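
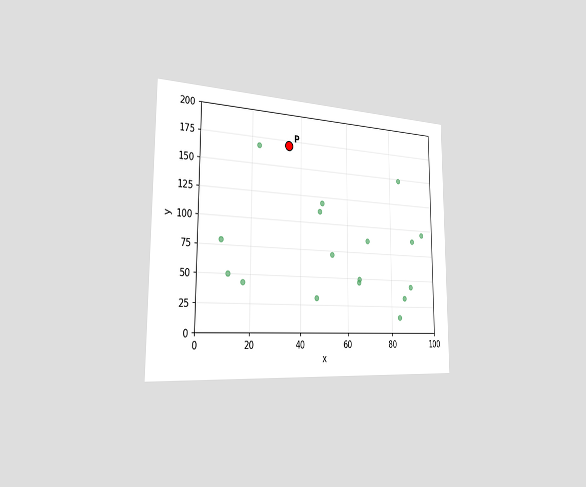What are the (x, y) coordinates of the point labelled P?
(35, 170)

The chart is viewed slightly from the left. Following the gridlines from P to each axis, P sits at (35, 170).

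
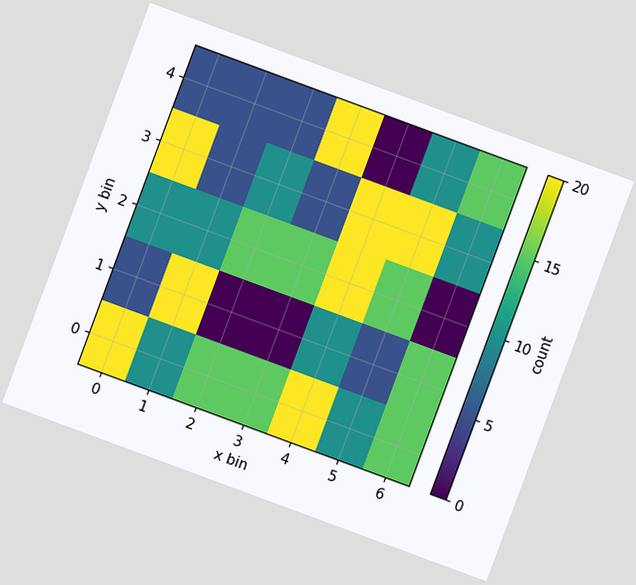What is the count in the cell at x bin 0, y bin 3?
20

The chart is tilted about 20° clockwise. Matching the cell (0, 3) against the colorbar gives 20.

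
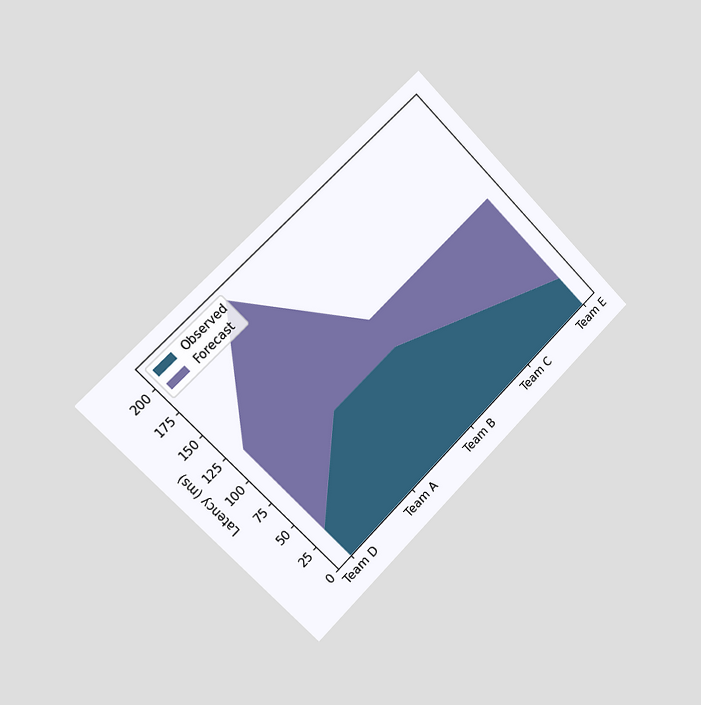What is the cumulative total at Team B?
The chart is tilted about 45° counter-clockwise and viewed slightly from the left. The stacked total at Team B reaches 120ms.

120ms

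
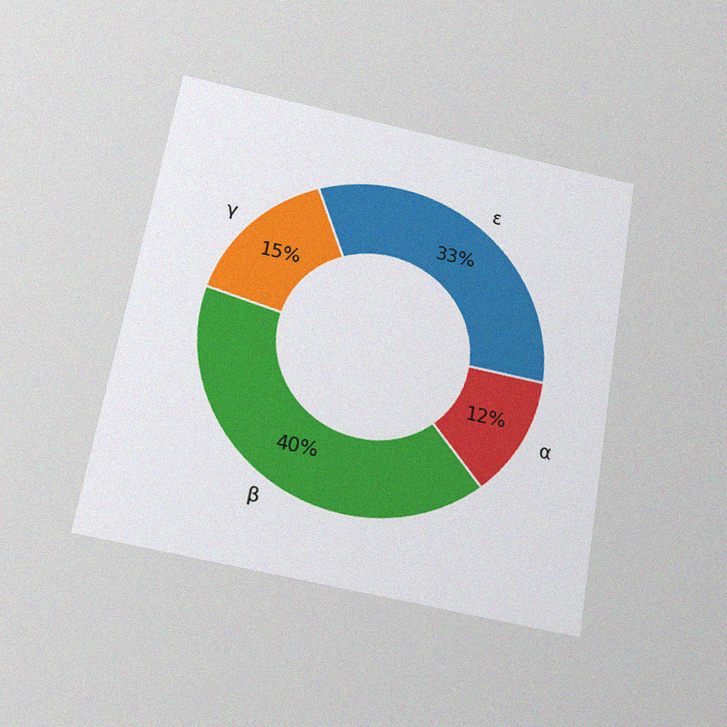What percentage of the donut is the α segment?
12%

The chart is tilted about 10° clockwise and viewed slightly from below, with some photo noise. The α segment takes up 12% of the ring.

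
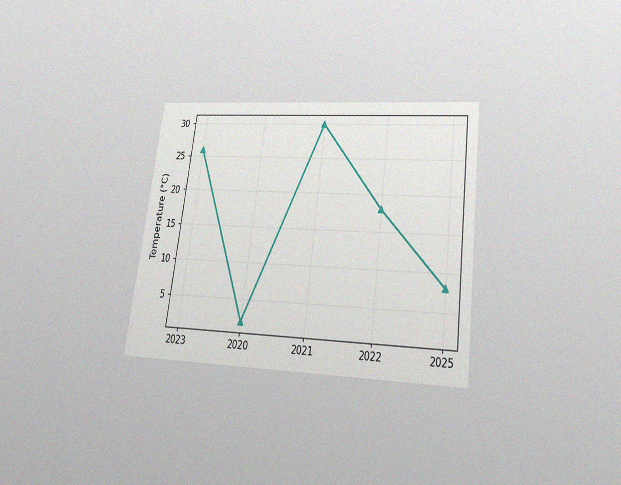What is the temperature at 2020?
The chart is tilted about 8° clockwise and viewed slightly from below, with some photo noise. At 2020, the line is at 2°C.

2°C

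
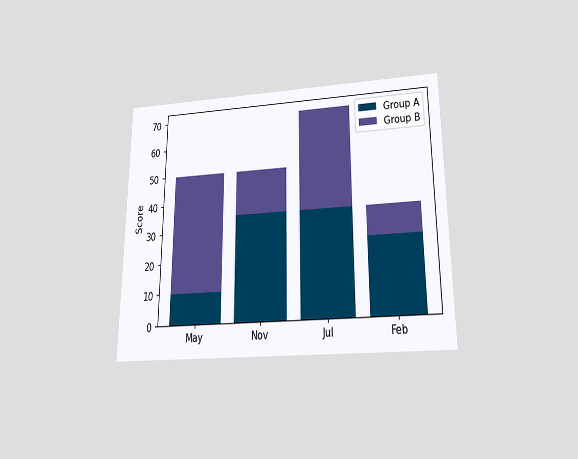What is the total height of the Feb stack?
35

The chart is viewed slightly from below. The Feb stack's top reaches 35 on the y-axis.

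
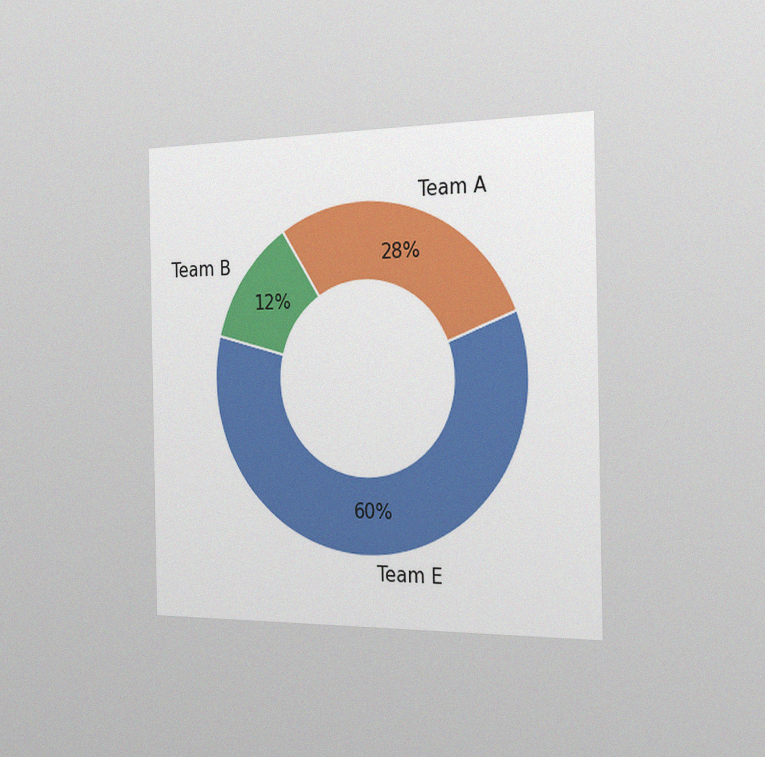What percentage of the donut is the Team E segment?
The chart is viewed slightly from the right, with some photo noise. The Team E segment takes up 60% of the ring.

60%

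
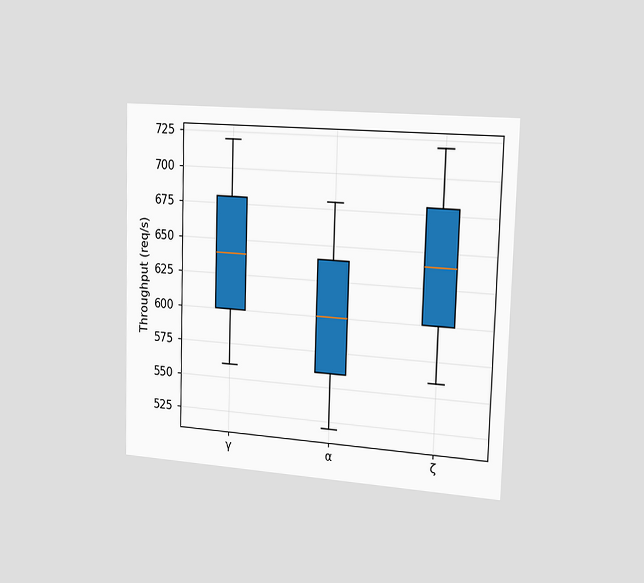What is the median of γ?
640req/s

The chart is viewed slightly from the right. The median line in the γ box sits at 640req/s.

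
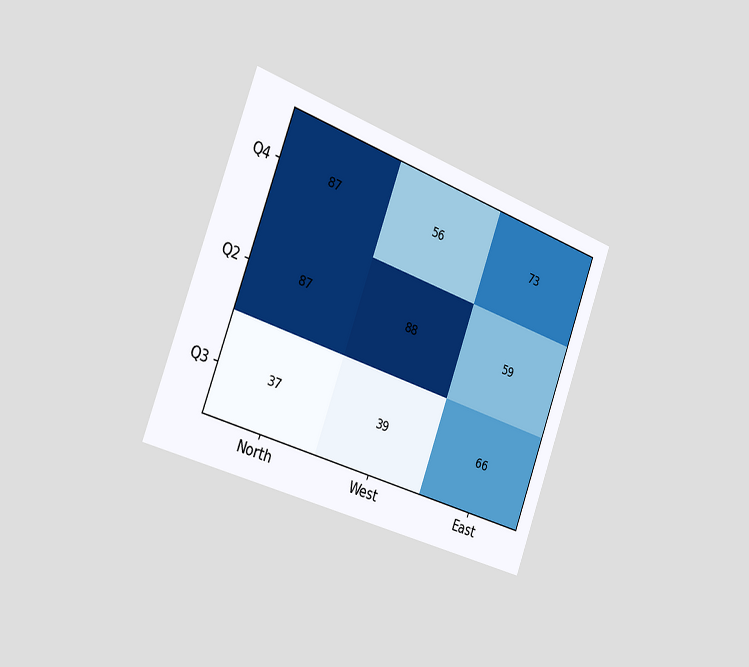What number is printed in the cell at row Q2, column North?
87

The chart is tilted about 20° clockwise and viewed slightly from the left. The (Q2, North) cell reads 87.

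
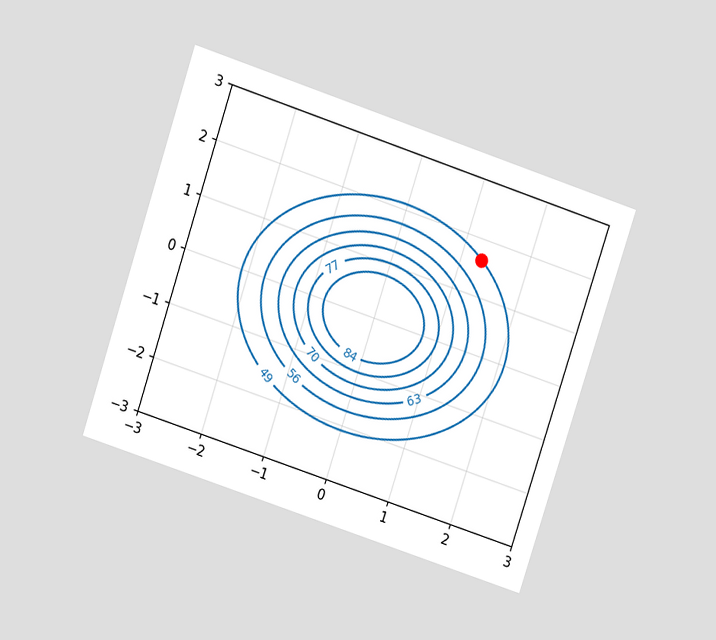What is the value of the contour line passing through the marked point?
The chart is tilted about 18° clockwise and viewed slightly from above. The marked point sits on the contour labelled 49.

49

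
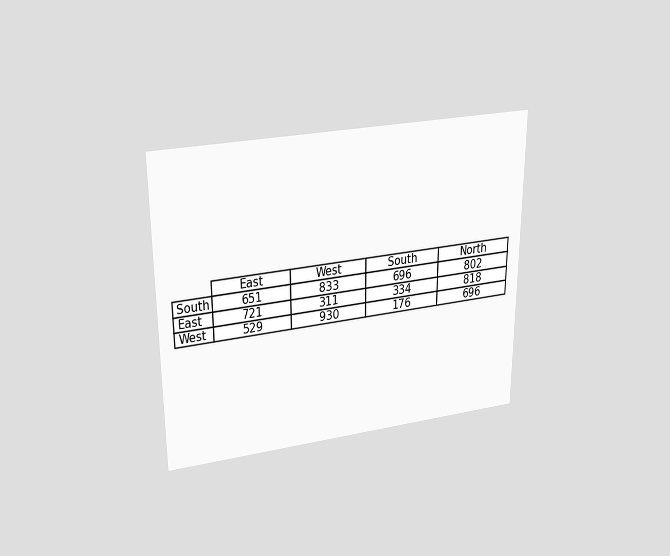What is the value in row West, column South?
The chart is viewed slightly from above. The (West, South) cell reads 176.

176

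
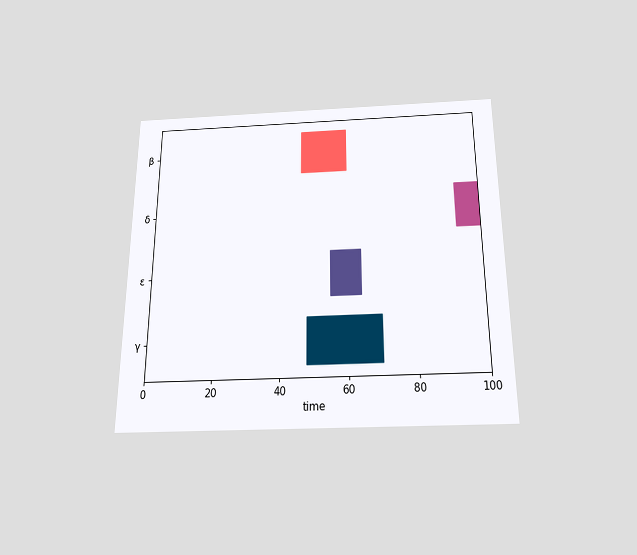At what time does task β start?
The chart is viewed slightly from below. The β bar begins at t=46.

46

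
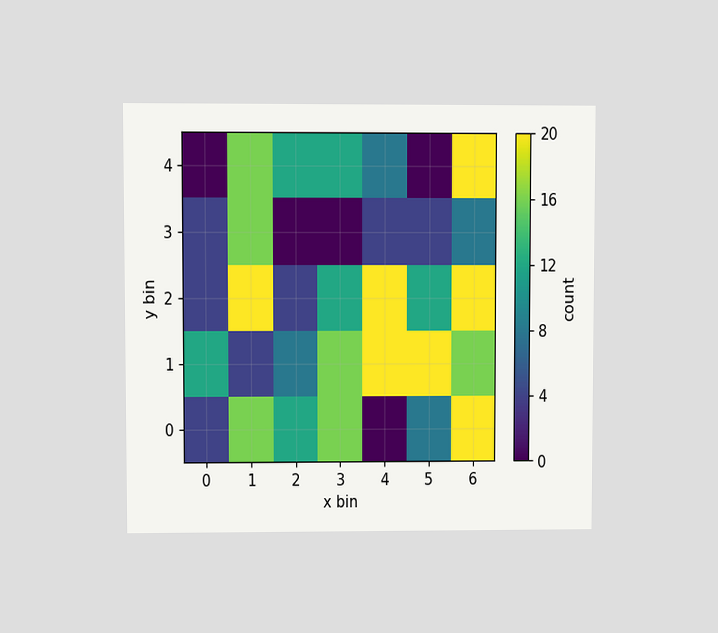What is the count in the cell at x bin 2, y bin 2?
4

The chart is viewed at a slight angle. Matching the cell (2, 2) against the colorbar gives 4.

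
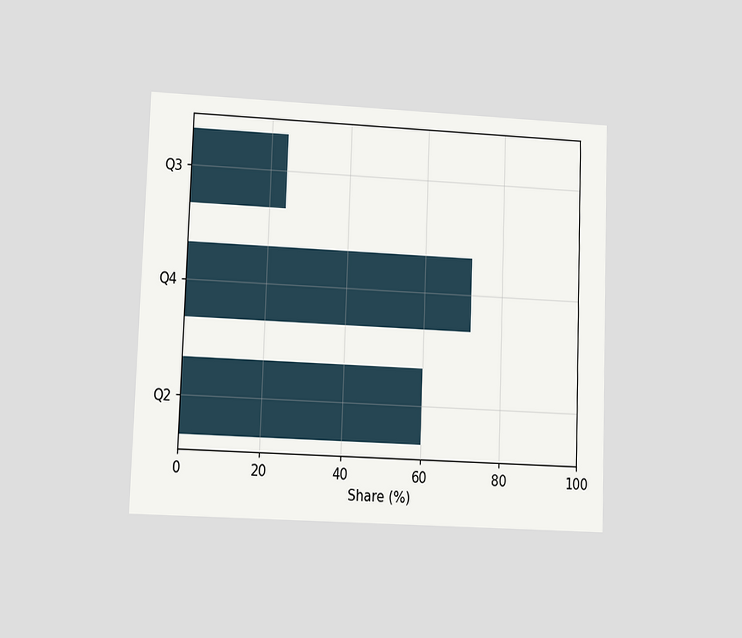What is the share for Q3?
24%

The chart is tilted about 2° clockwise and viewed at a slight angle. Reading along the chart's x-axis, the Q3 bar reaches 24%.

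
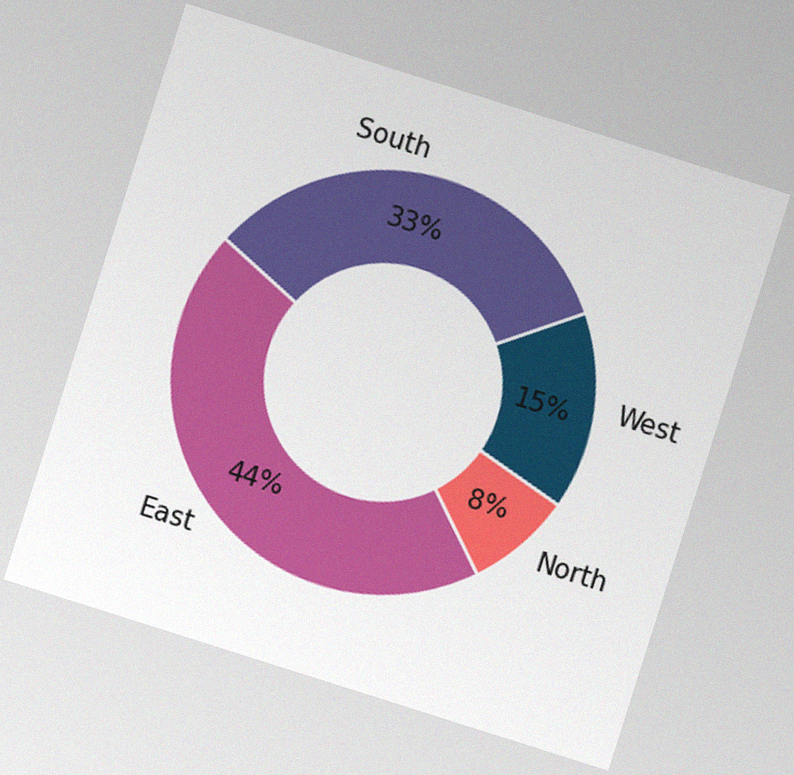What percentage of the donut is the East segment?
The chart is tilted about 18° clockwise, with some photo noise. The East segment takes up 44% of the ring.

44%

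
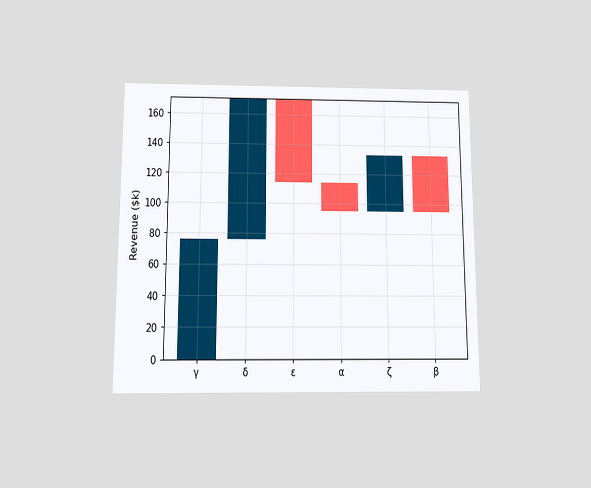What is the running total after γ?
$76k

The chart is viewed slightly from below. After γ the running total reaches $76k.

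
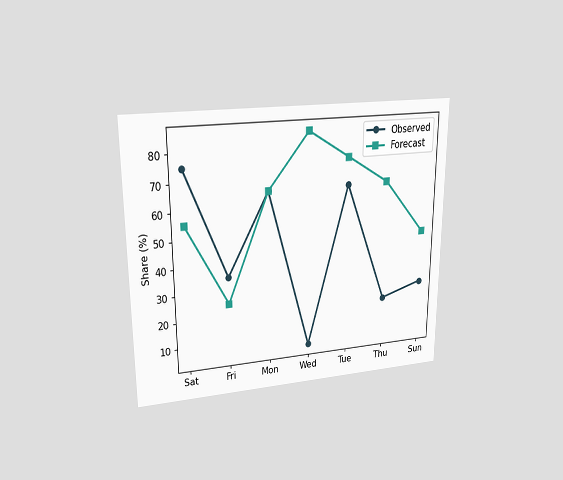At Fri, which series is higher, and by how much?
Observed, by 10%

The chart is viewed at a slight angle. At Fri, Observed sits above the other line by 10%.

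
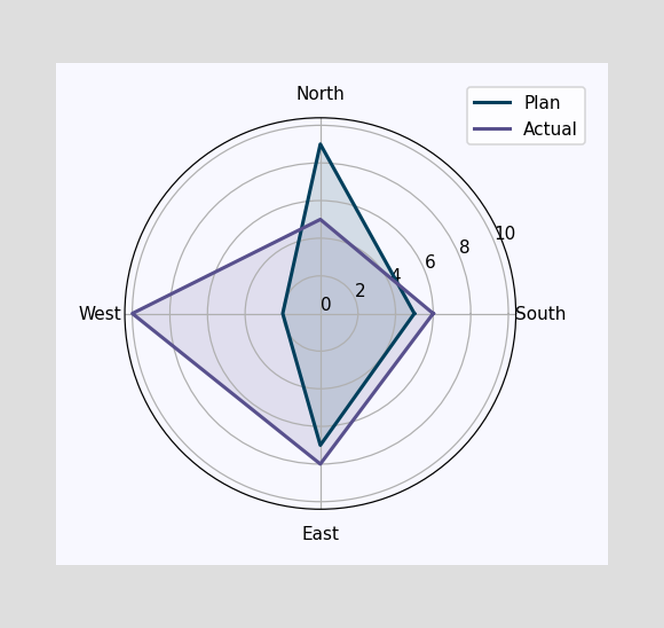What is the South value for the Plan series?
On the South axis, Plan reaches 5.

5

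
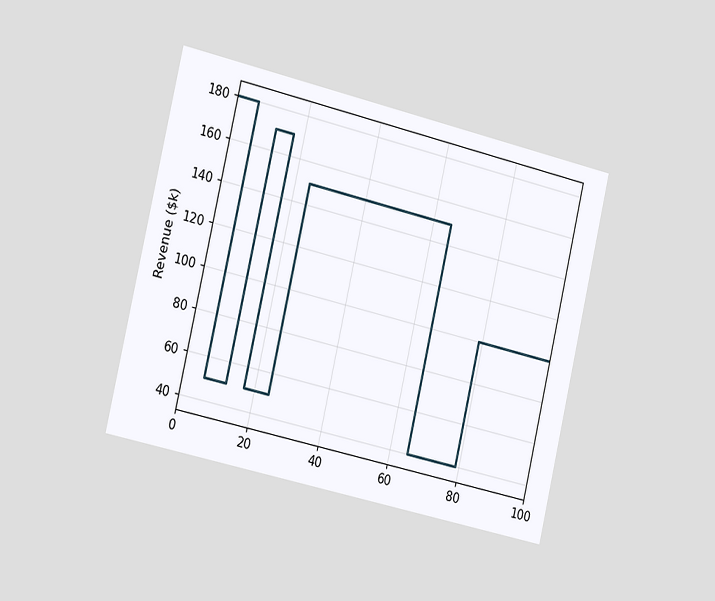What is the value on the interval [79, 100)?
The chart is tilted about 13° clockwise and viewed slightly from the left. On [79, 100) the step sits at $100k.

$100k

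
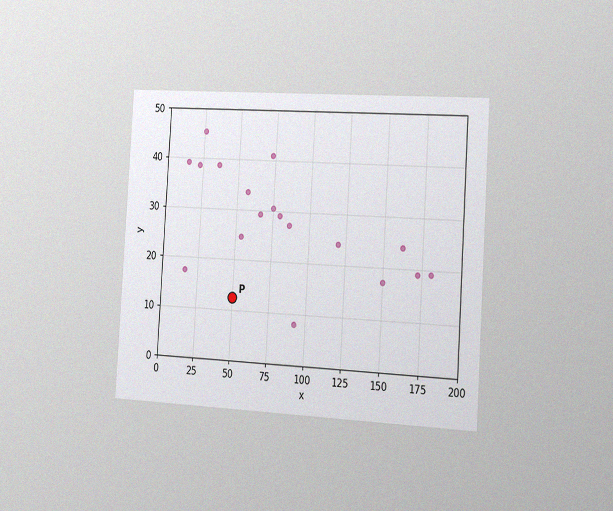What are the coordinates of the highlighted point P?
The chart is tilted about 4° clockwise and viewed slightly from the right, with some photo noise. Following the gridlines from P to each axis, P sits at (50, 12.5).

(50, 12.5)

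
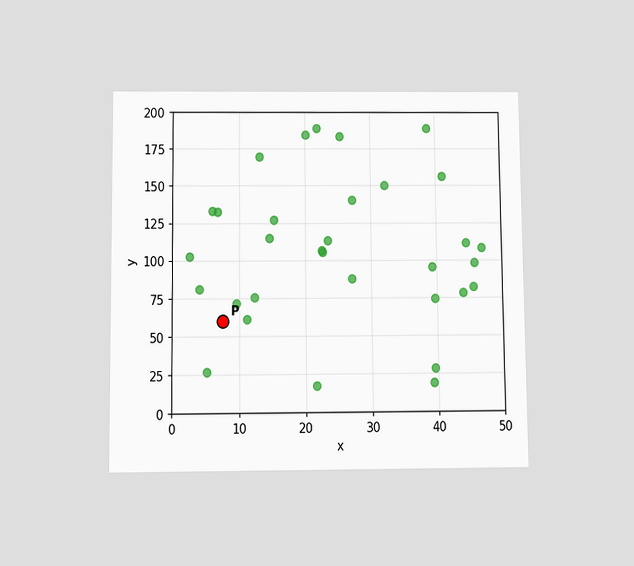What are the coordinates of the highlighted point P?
The chart is viewed slightly from below. Following the gridlines from P to each axis, P sits at (7.5, 60).

(7.5, 60)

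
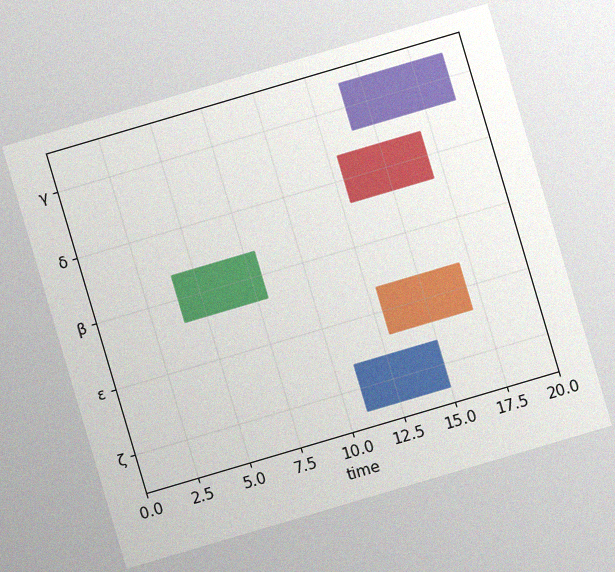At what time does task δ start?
The chart is tilted about 16° counter-clockwise, with some photo noise. The δ bar begins at t=13.

13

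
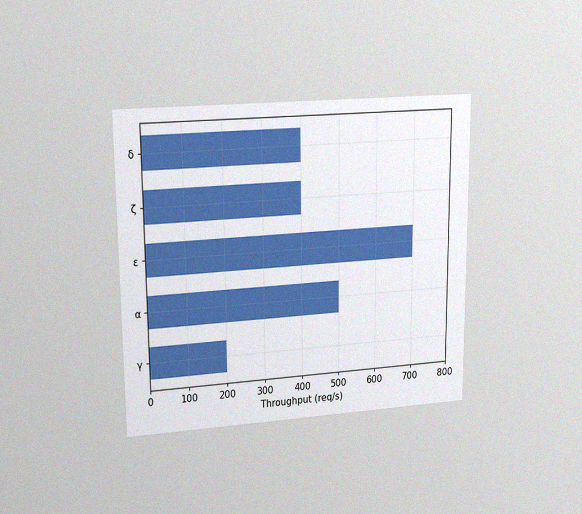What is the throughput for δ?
The chart is viewed at a slight angle, with some photo noise. Reading along the chart's x-axis, the δ bar reaches 400req/s.

400req/s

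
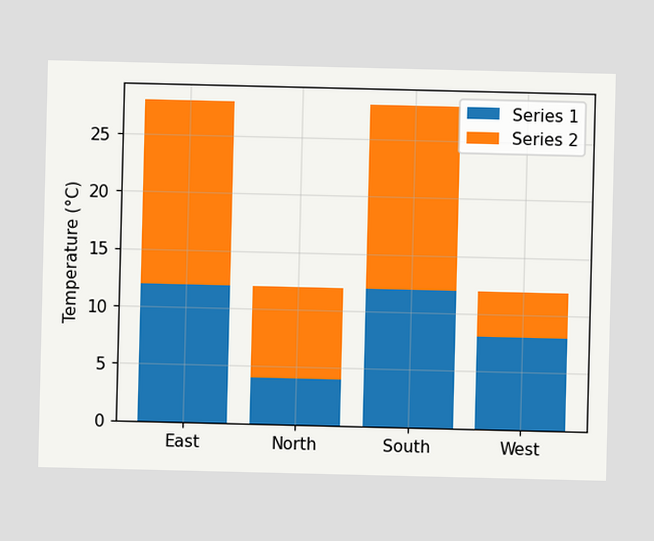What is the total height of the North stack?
The North stack's top reaches 12°C on the y-axis.

12°C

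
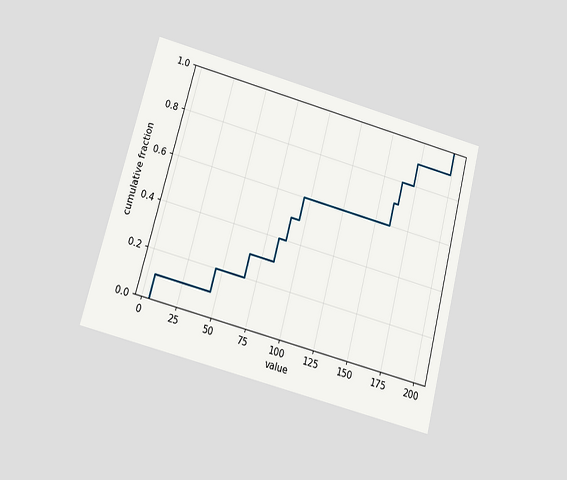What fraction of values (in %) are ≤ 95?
60%

The chart is tilted about 15° clockwise and viewed at a slight angle. At x=95 the ECDF step is at 60%.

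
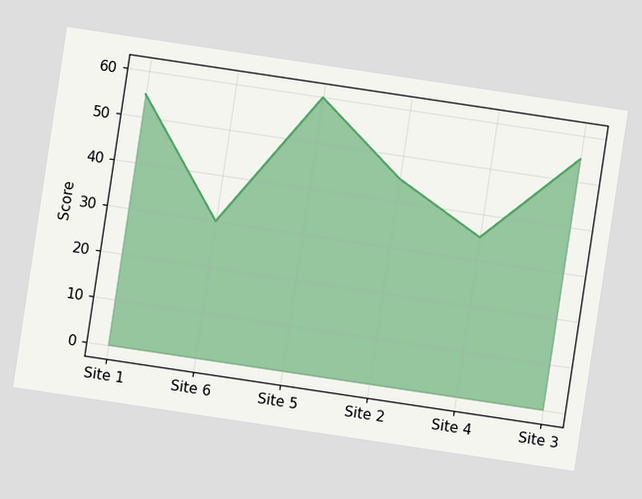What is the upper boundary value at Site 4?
35

The chart is tilted about 9° clockwise. At Site 4 the upper boundary is at 35.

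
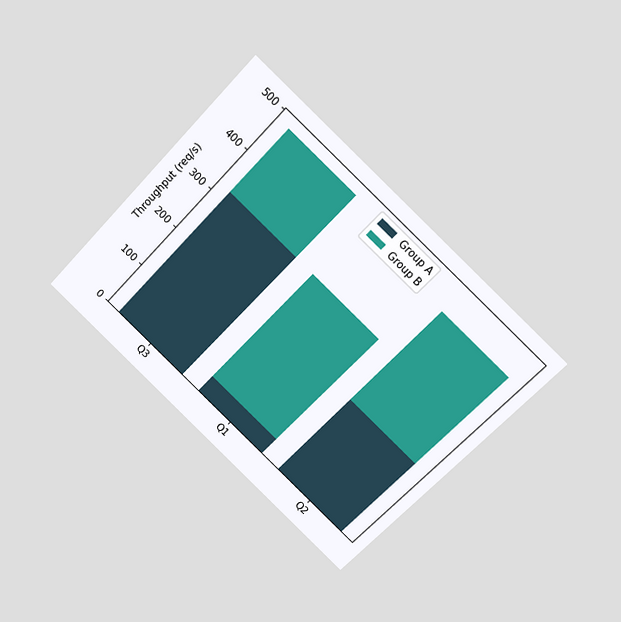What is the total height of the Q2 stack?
The chart is tilted about 44° clockwise and viewed at a slight angle. The Q2 stack's top reaches 440req/s on the y-axis.

440req/s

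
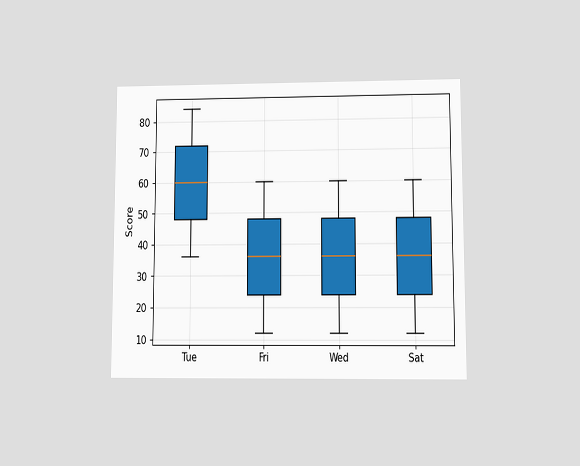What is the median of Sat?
The chart is viewed at a slight angle. The median line in the Sat box sits at 36.

36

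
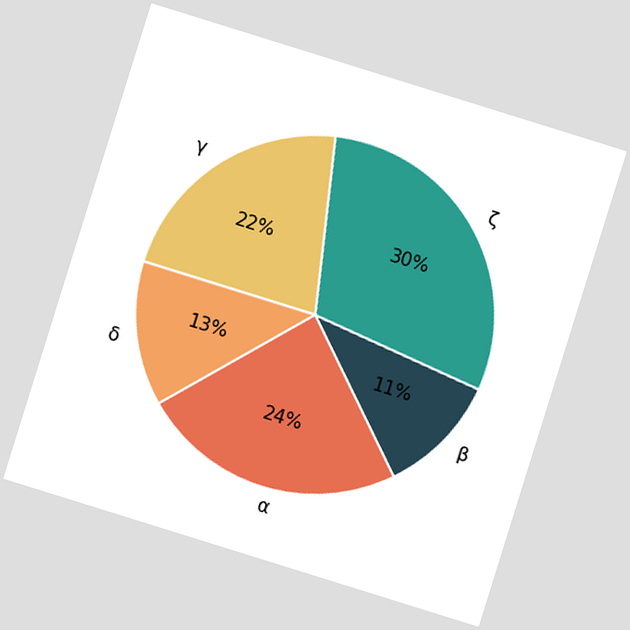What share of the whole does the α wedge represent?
24%

The chart is tilted about 17° clockwise. The α slice takes up 24% of the pie.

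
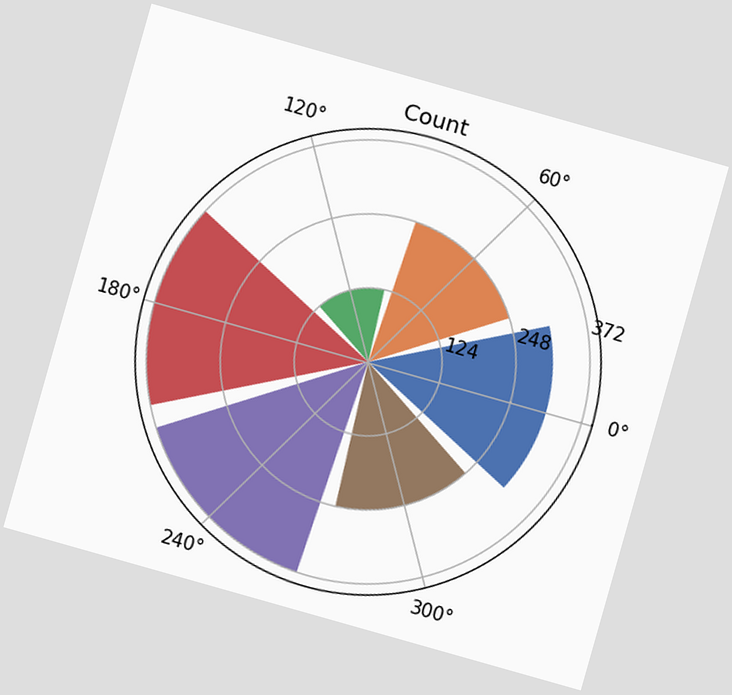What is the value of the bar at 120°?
The chart is tilted about 16° clockwise. The bar at 120° reaches 124 on the radial axis.

124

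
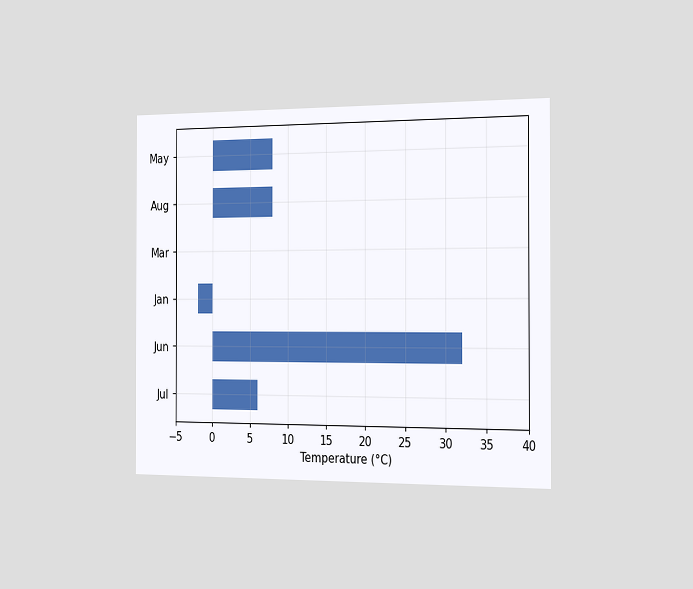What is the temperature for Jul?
6°C

The chart is viewed slightly from the right. Reading along the chart's x-axis, the Jul bar reaches 6°C.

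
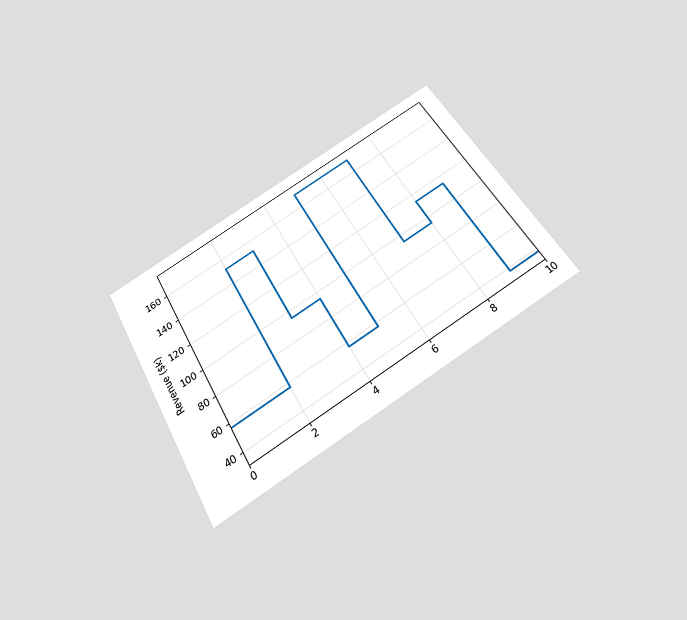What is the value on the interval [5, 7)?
The chart is tilted about 30° counter-clockwise and viewed slightly from below. On [5, 7) the step sits at $171k.

$171k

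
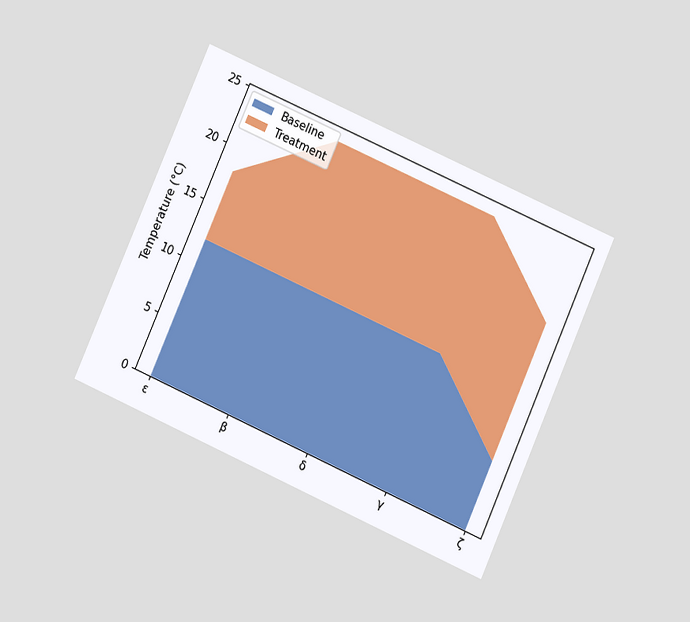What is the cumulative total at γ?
24°C

The chart is tilted about 24° clockwise and viewed at a slight angle. The stacked total at γ reaches 24°C.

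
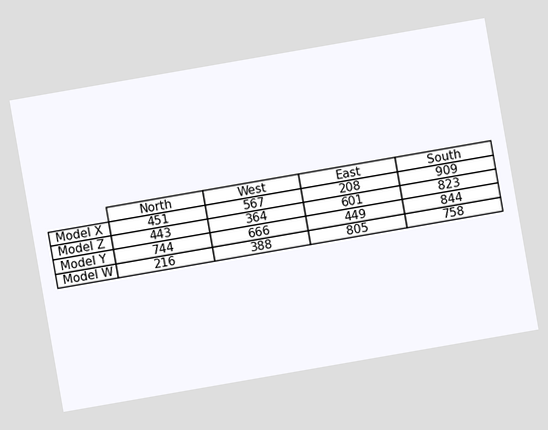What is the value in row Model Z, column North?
443

The chart is tilted about 10° counter-clockwise. The (Model Z, North) cell reads 443.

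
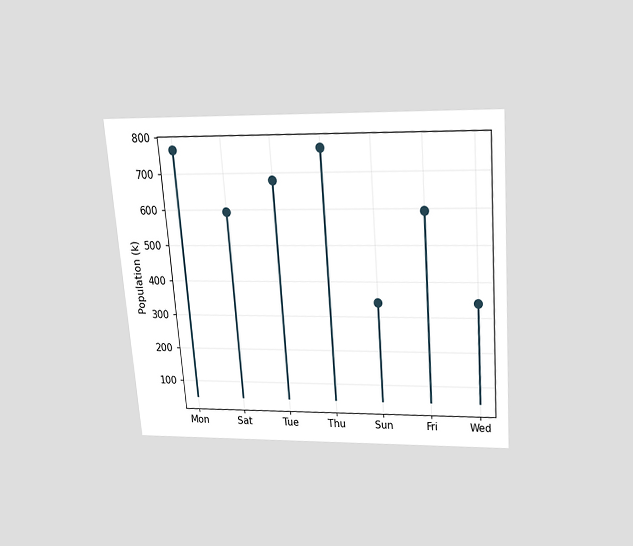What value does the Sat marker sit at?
595k

The chart is tilted about 4° counter-clockwise and viewed slightly from above. The Sat marker sits at 595k.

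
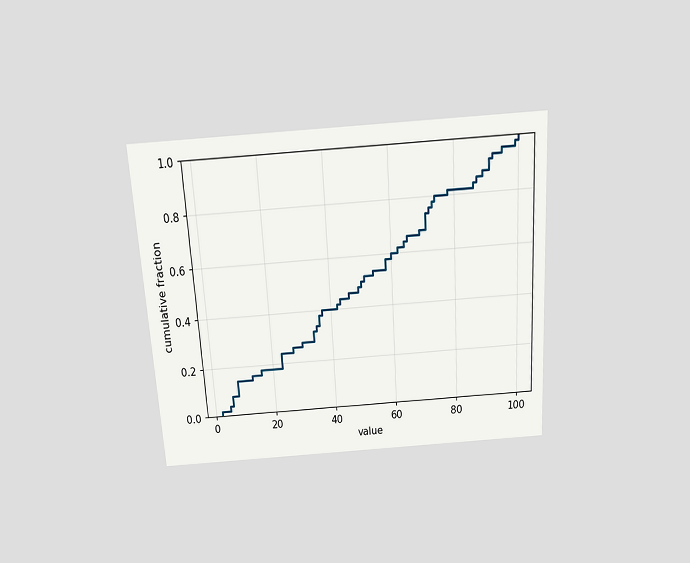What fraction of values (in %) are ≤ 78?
The chart is tilted about 4° counter-clockwise and viewed slightly from above. At x=78 the ECDF step is at 82%.

82%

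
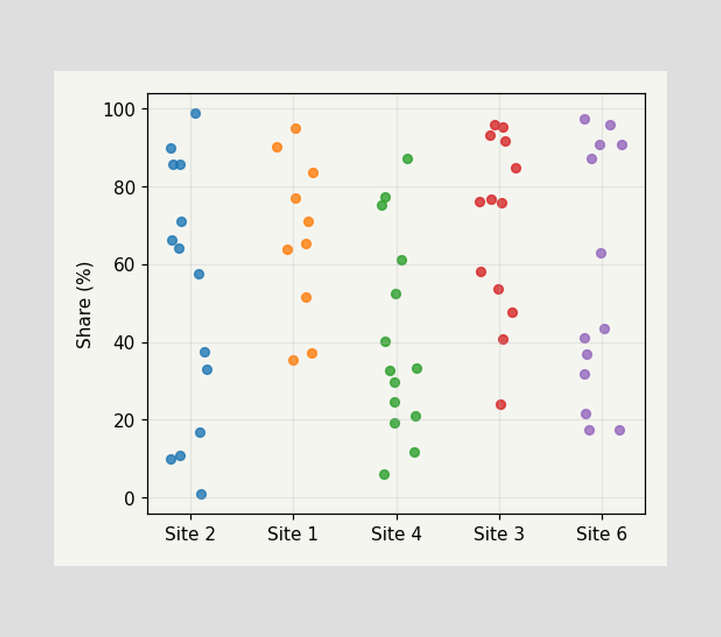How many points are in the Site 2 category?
14

Counting the markers in the Site 2 column gives 14.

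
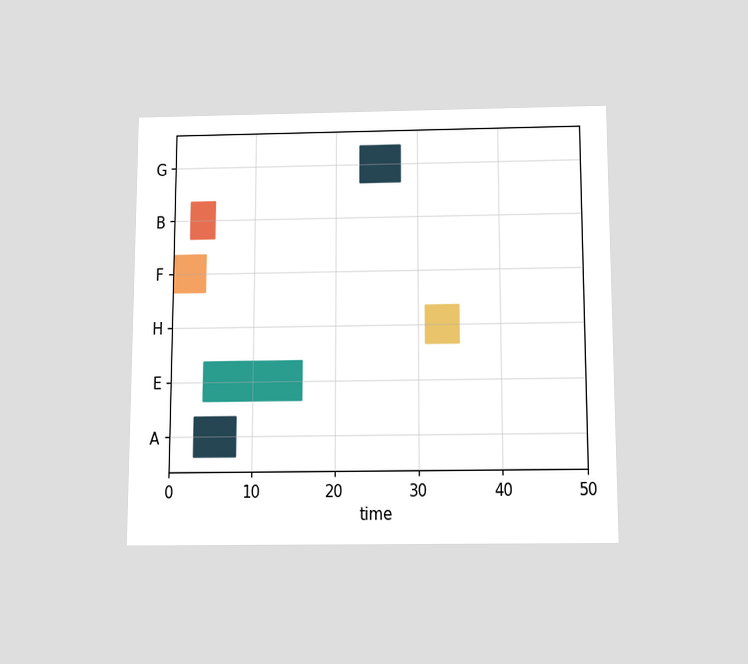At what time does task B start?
2

The chart is viewed slightly from below. The B bar begins at t=2.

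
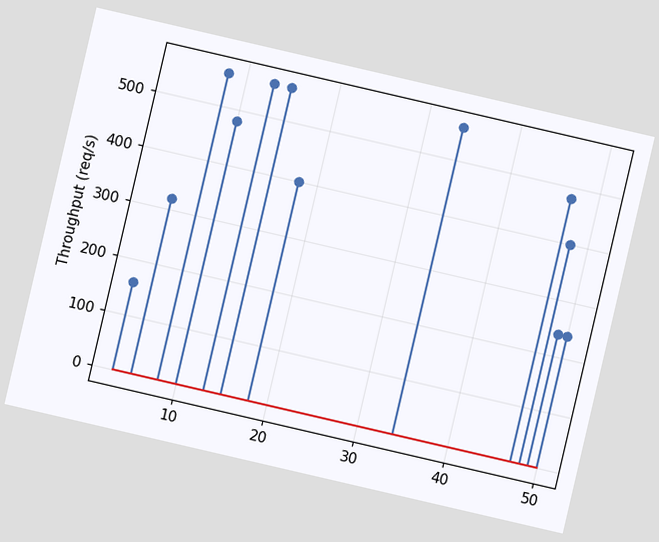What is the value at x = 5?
320req/s

The chart is tilted about 13° clockwise. The stem at x=5 reaches 320req/s.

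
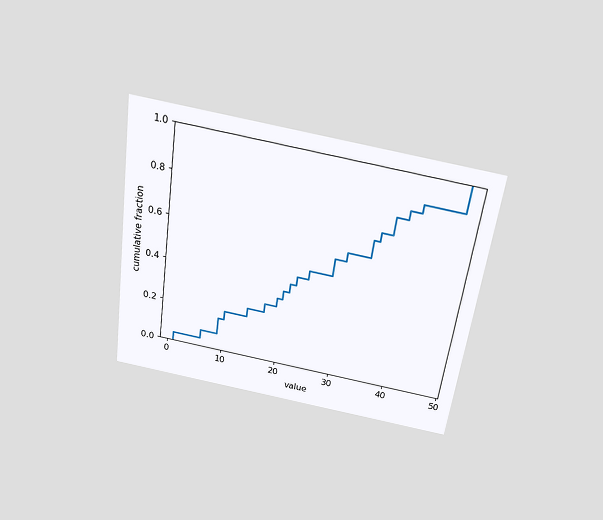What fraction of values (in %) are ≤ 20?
The chart is tilted about 8° clockwise and viewed slightly from above. At x=20 the ECDF step is at 36%.

36%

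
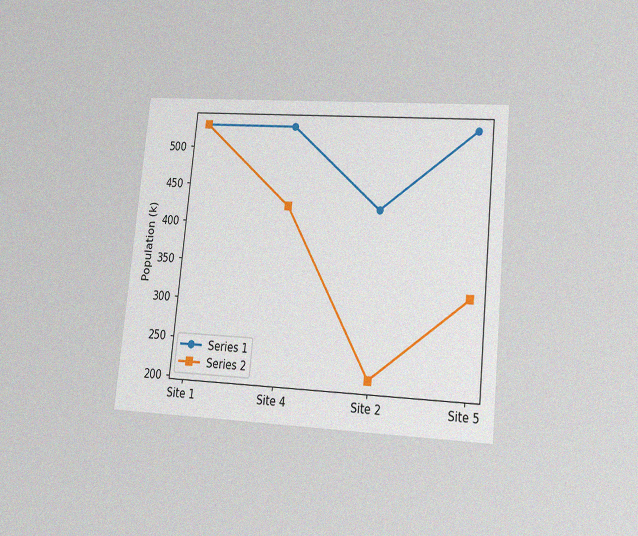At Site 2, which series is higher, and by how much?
The chart is tilted about 6° clockwise and viewed at a slight angle, with some photo noise. At Site 2, Series 1 sits above the other line by 212k.

Series 1, by 212k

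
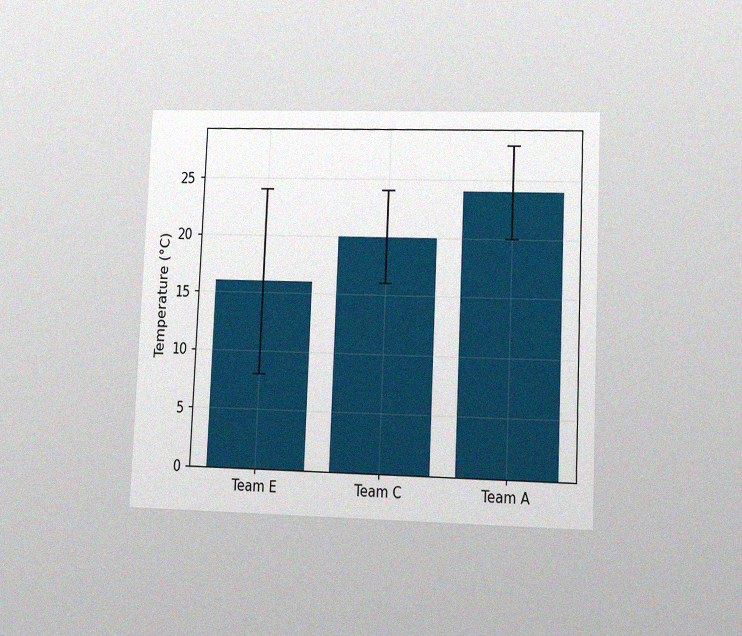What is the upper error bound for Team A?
The chart is tilted about 3° clockwise and viewed at a slight angle, with some photo noise. The Team A bar's upper whisker reaches 28°C.

28°C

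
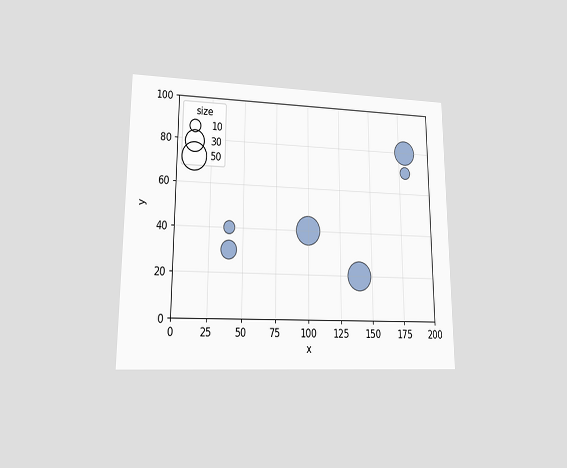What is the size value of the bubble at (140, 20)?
The chart is viewed at a slight angle. Matching the bubble at (140, 20) against the size legend gives 50.

50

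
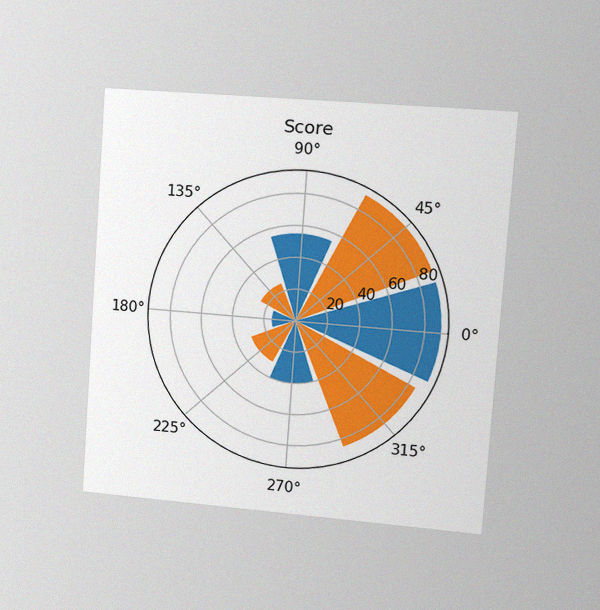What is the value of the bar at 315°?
The chart is tilted about 4° clockwise and viewed slightly from the right, with some photo noise. The bar at 315° reaches 85 on the radial axis.

85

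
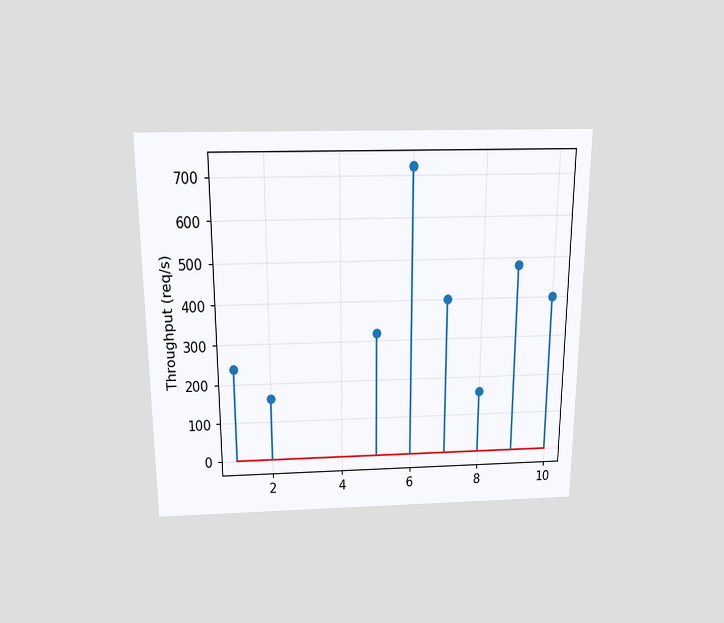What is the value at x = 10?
400req/s

The chart is viewed slightly from above. The stem at x=10 reaches 400req/s.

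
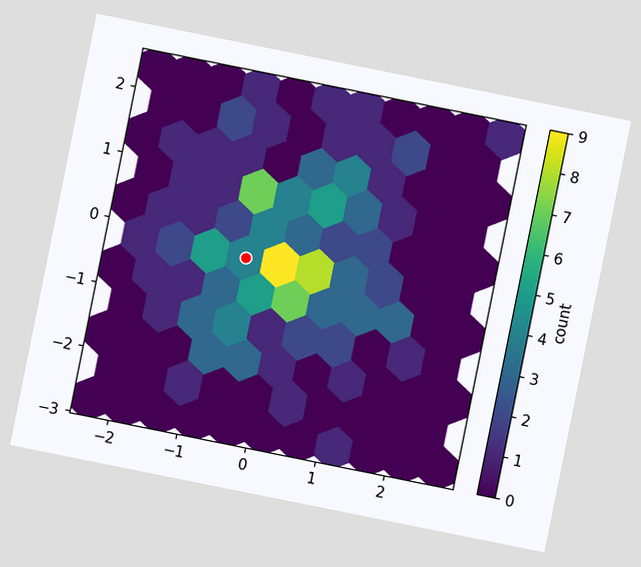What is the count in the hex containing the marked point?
The chart is tilted about 11° clockwise. The marked hex reads 4 on the colorbar.

4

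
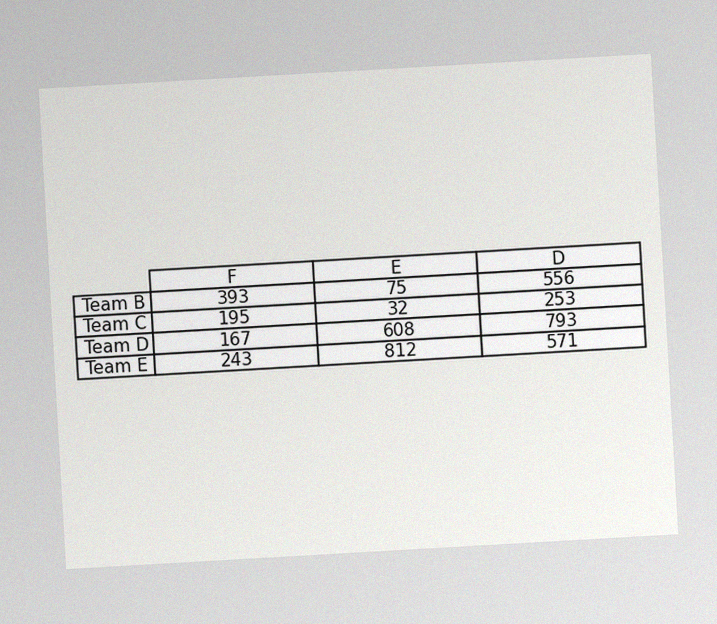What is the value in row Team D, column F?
The chart is tilted about 3° counter-clockwise, with some photo noise. The (Team D, F) cell reads 167.

167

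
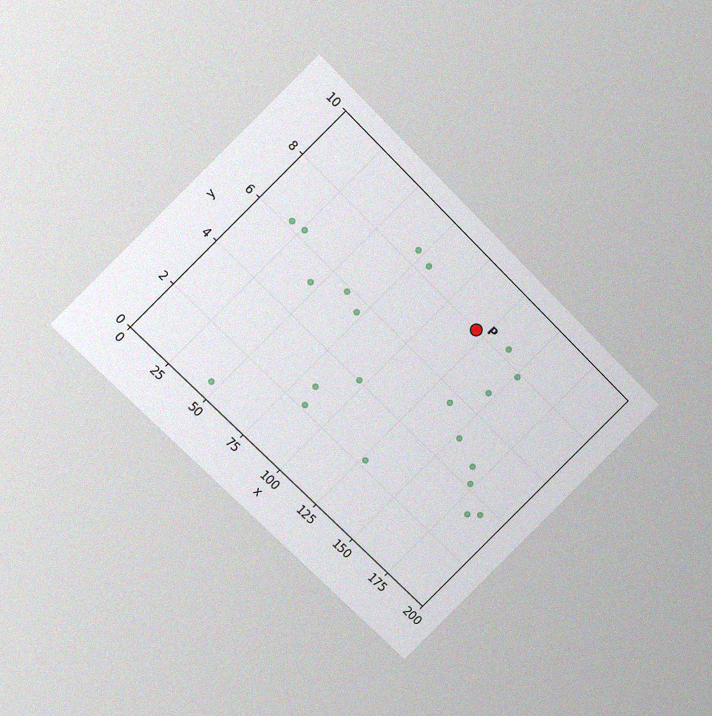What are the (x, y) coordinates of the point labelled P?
The chart is tilted about 45° clockwise and viewed at a slight angle, with some photo noise. Following the gridlines from P to each axis, P sits at (120, 8).

(120, 8)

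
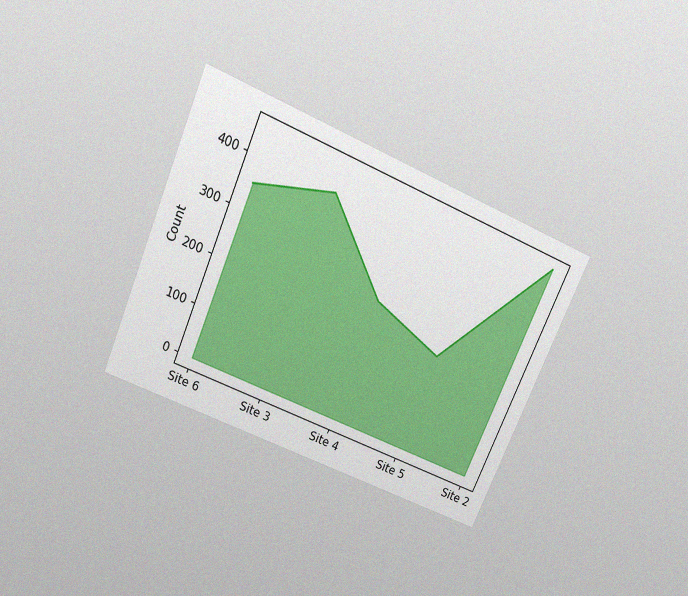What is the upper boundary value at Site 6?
350

The chart is tilted about 23° clockwise and viewed slightly from above, with some photo noise. At Site 6 the upper boundary is at 350.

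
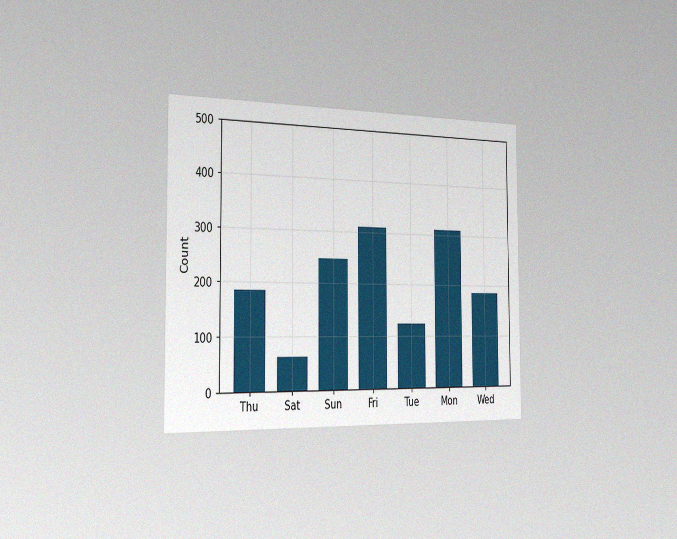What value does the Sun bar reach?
The chart is viewed slightly from the left, with some photo noise. Reading along the chart's y-axis, the Sun bar reaches 248.

248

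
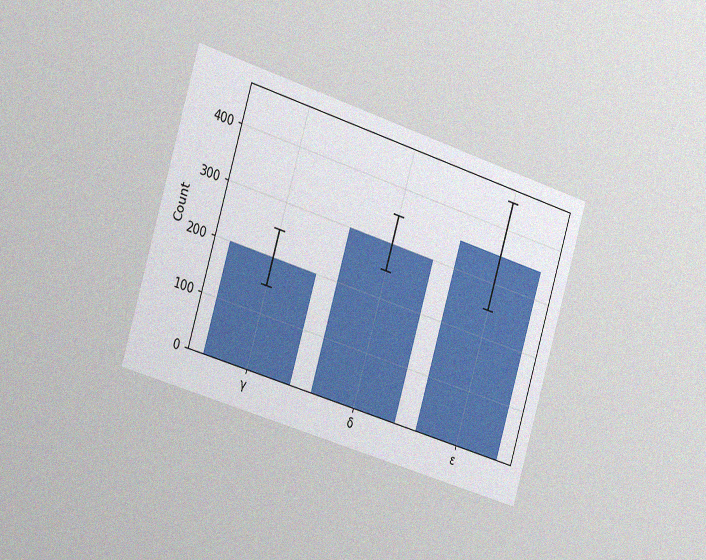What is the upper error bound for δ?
The chart is tilted about 17° clockwise and viewed slightly from the left, with some photo noise. The δ bar's upper whisker reaches 350.

350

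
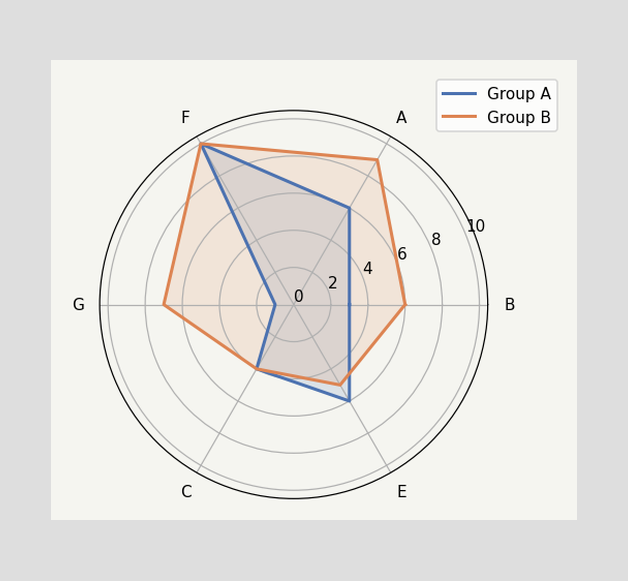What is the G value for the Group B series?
7

On the G axis, Group B reaches 7.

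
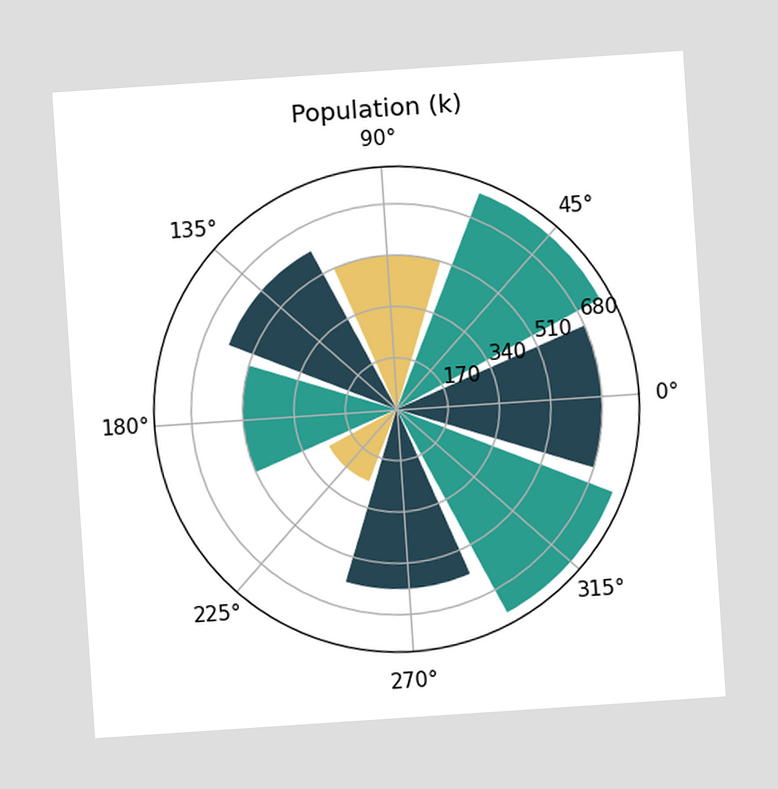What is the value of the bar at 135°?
The chart is tilted about 4° counter-clockwise. The bar at 135° reaches 595k on the radial axis.

595k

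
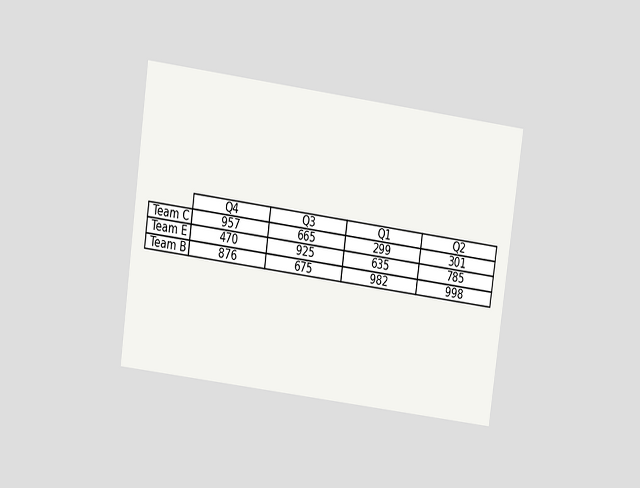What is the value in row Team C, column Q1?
The chart is tilted about 8° clockwise and viewed at a slight angle. The (Team C, Q1) cell reads 299.

299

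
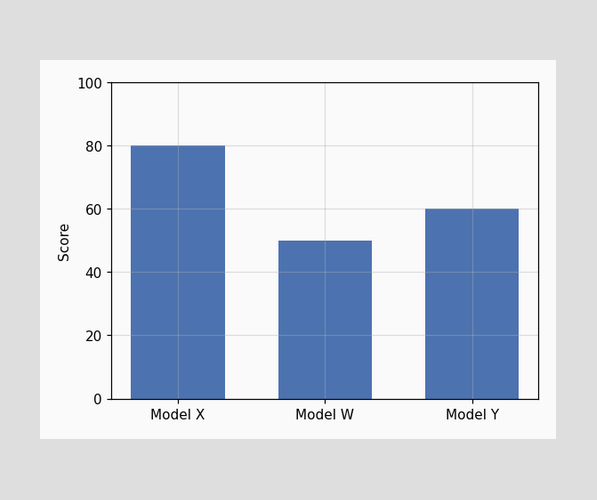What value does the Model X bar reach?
80

Reading along the chart's y-axis, the Model X bar reaches 80.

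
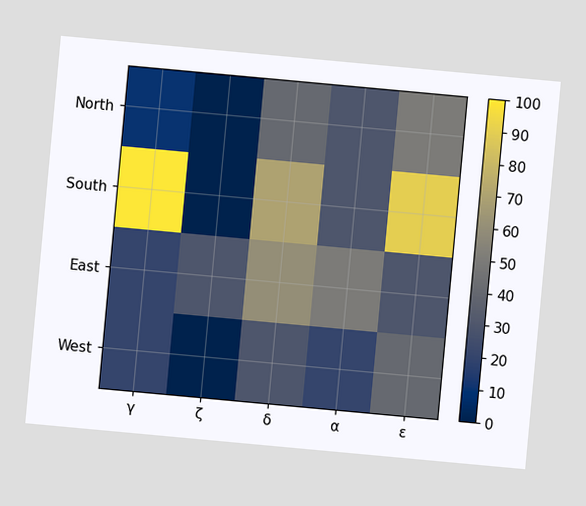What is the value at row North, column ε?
50

The chart is tilted about 5° clockwise. Matching cell (North, ε) against the colorbar gives 50.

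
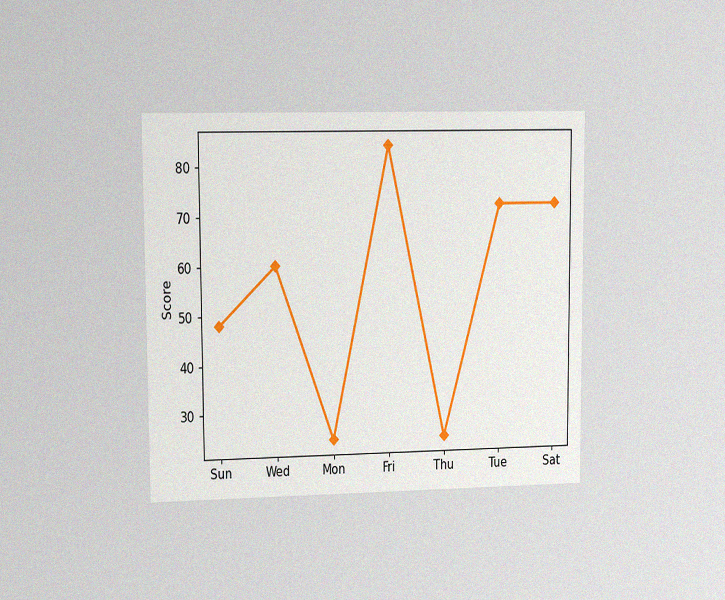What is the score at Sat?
72

The chart is viewed at a slight angle, with some photo noise. At Sat, the line is at 72.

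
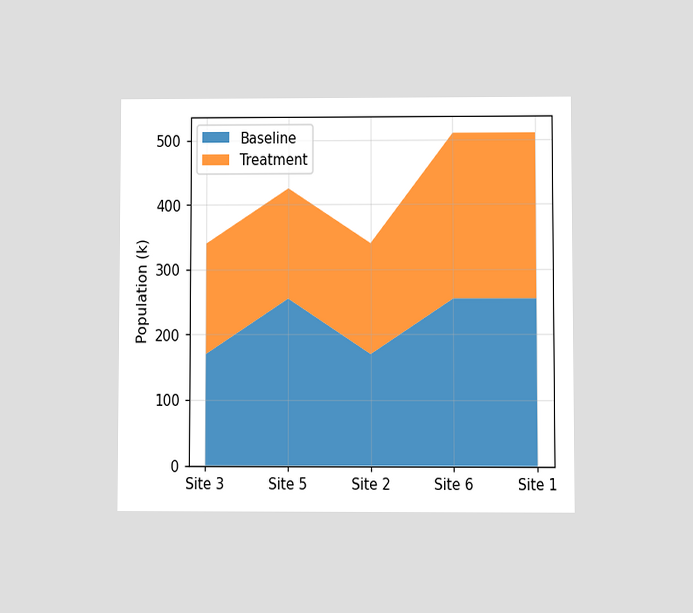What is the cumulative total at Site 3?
The chart is viewed at a slight angle. The stacked total at Site 3 reaches 340k.

340k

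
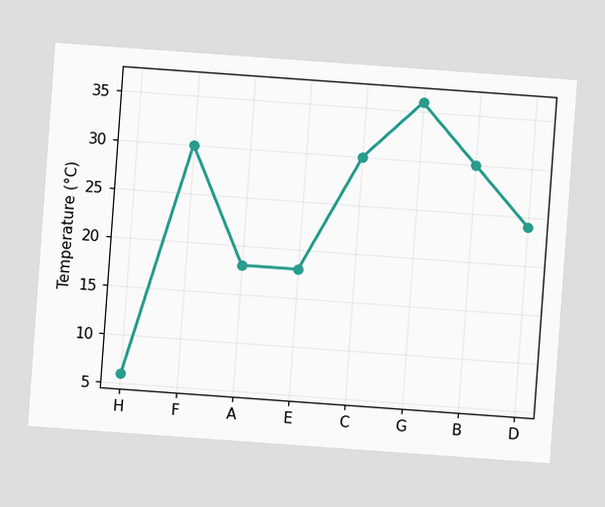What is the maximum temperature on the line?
36°C

The chart is tilted about 4° clockwise. The highest point is at G, and reading across to the y-axis gives 36°C.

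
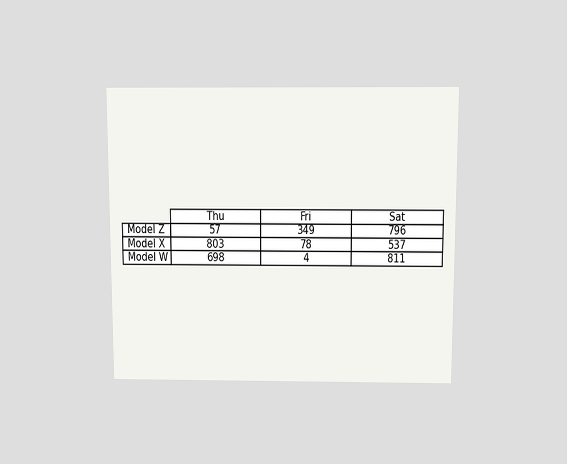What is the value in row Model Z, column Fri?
The chart is viewed slightly from above. The (Model Z, Fri) cell reads 349.

349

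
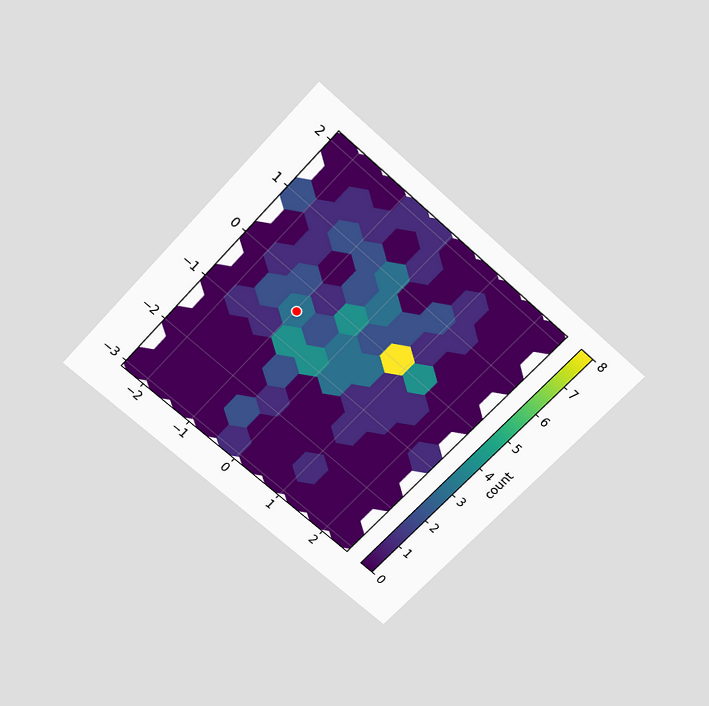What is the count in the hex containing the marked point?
3

The chart is tilted about 42° clockwise and viewed slightly from above. The marked hex reads 3 on the colorbar.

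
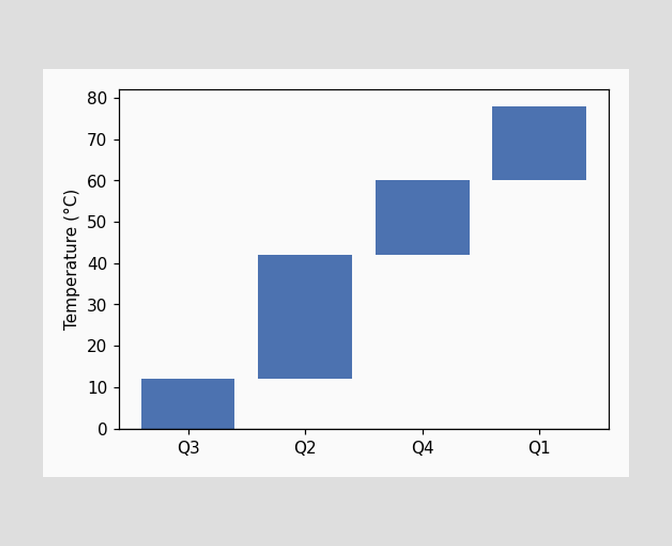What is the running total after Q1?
After Q1 the running total reaches 78°C.

78°C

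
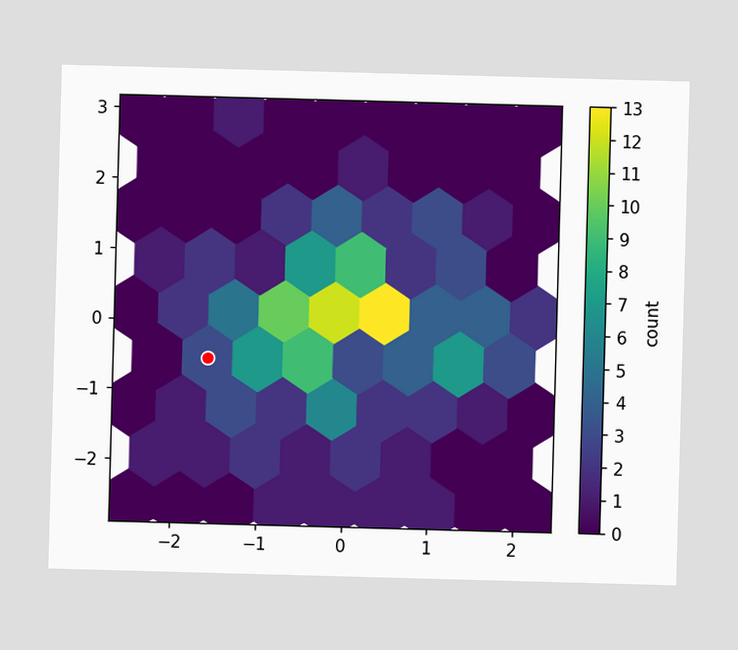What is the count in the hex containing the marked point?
The marked hex reads 3 on the colorbar.

3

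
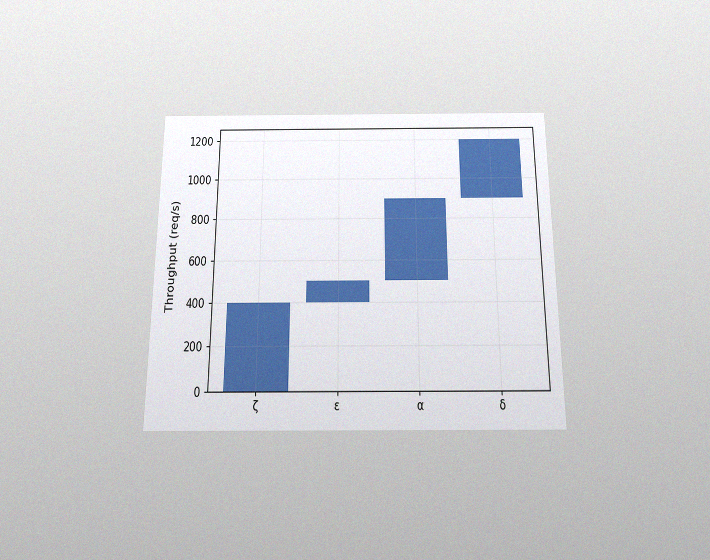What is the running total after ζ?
The chart is viewed slightly from below, with some photo noise. After ζ the running total reaches 400req/s.

400req/s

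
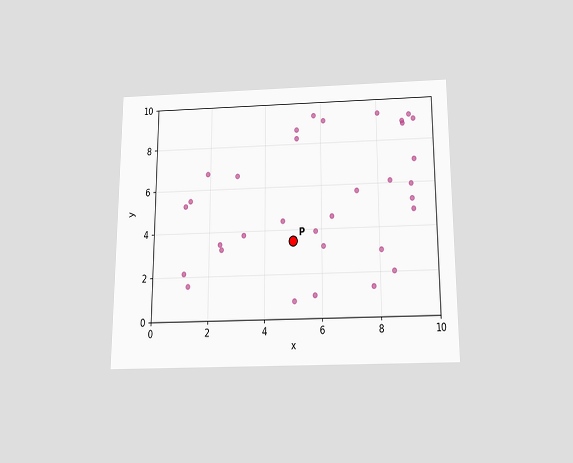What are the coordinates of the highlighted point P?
(5, 3.5)

The chart is viewed slightly from below. Following the gridlines from P to each axis, P sits at (5, 3.5).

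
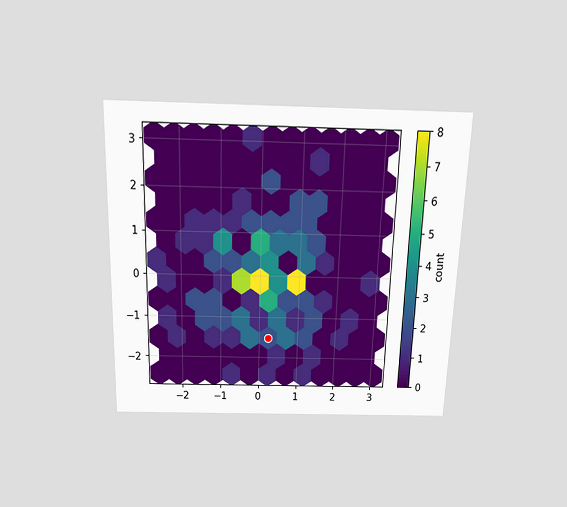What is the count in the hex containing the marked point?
The chart is viewed slightly from above. The marked hex reads 2 on the colorbar.

2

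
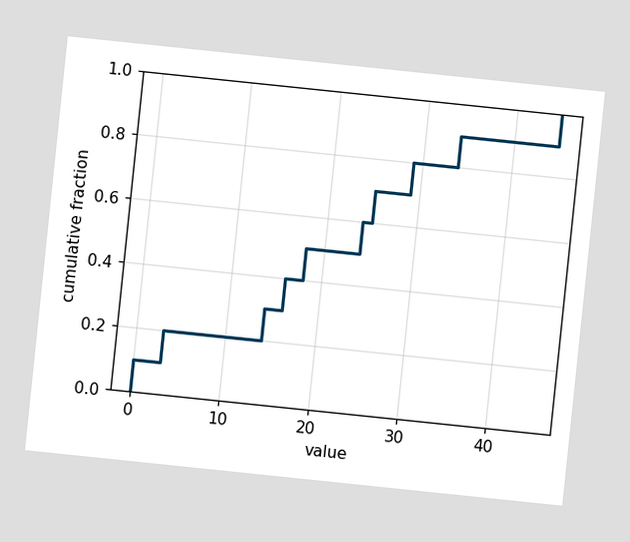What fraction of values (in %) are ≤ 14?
30%

The chart is tilted about 6° clockwise. At x=14 the ECDF step is at 30%.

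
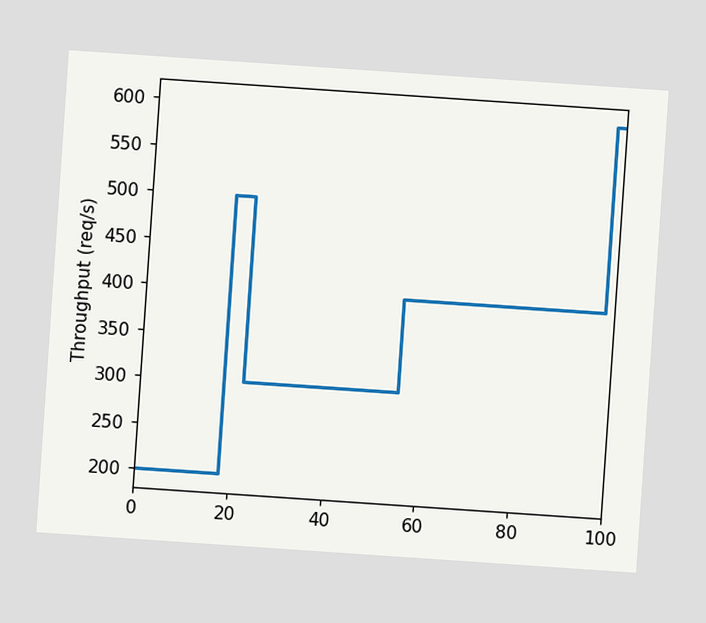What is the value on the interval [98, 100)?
600req/s

The chart is tilted about 4° clockwise. On [98, 100) the step sits at 600req/s.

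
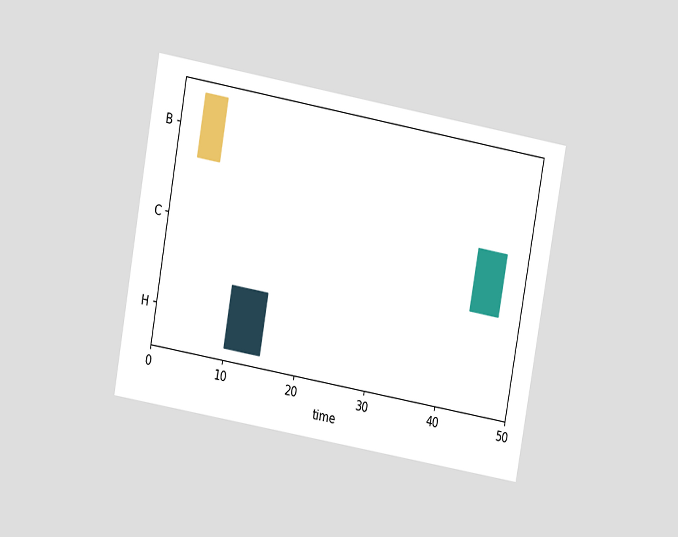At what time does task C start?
43

The chart is tilted about 10° clockwise and viewed at a slight angle. The C bar begins at t=43.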